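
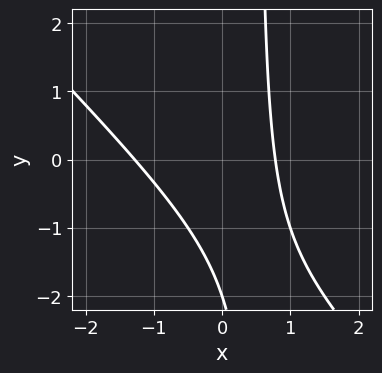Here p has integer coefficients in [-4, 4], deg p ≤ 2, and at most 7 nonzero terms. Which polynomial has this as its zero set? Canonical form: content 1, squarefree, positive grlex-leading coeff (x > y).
Degree: no degree-1 curve has this shape, so deg p = 2.
From the visible intercepts: one y-axis crossing is at y = -2.
Putting this together gives p.

2*x^2 + 2*x*y + x - y - 2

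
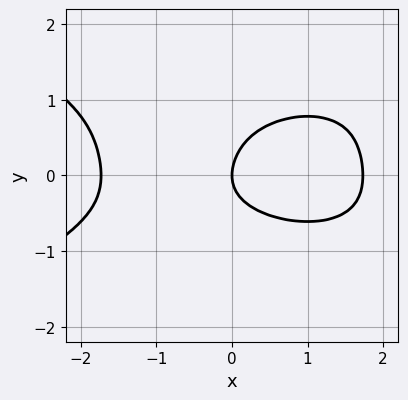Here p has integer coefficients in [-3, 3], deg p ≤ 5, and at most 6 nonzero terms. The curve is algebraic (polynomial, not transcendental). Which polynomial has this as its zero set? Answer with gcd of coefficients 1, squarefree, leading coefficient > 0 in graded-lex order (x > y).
3*y^4 + x^3 - 2*y^3 + 3*y^2 - 3*x

1. The degree is 4 — the shape is more complex than any degree-3 curve.
2. From the visible intercepts: it crosses the x-axis at the gridline x = 0; it crosses the y-axis at the gridline y = 0.
3. Assembling these constraints gives the stated polynomial.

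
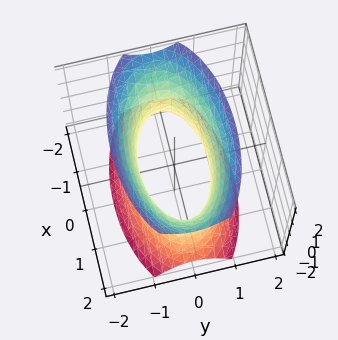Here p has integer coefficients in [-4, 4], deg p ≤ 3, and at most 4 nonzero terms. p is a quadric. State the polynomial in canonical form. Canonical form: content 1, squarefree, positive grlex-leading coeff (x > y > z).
1. Degree: an hourglass — one-sheet hyperboloid; a quadric, so deg p = 2.
2. Symmetries: mirror symmetry z ↦ −z ⇒ only even powers of z; mirror symmetry x ↦ −x ⇒ only even powers of x; it's symmetric under y → −y, forcing even powers of y.
3. Observable constraints: it misses every integer gridline on the z-axis.
4. Assembling these constraints gives the stated polynomial.

x^2 + 3*y^2 - z^2 - 2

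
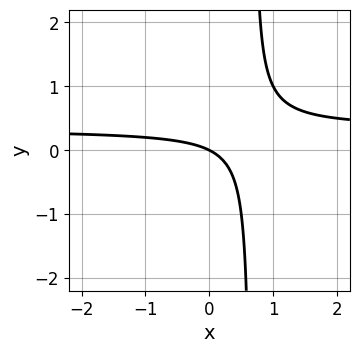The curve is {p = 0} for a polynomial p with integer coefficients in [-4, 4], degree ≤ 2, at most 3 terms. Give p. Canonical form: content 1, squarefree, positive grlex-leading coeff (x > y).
1. Degree: the shape is more complex than any degree-1 curve, so deg p = 2.
2. Checking where it meets the axes: it meets the y-axis at y = 0 (among the integer gridlines); one x-axis crossing is at x = 0.
3. Together with the visible shape, these determine p as stated.

3*x*y - x - 2*y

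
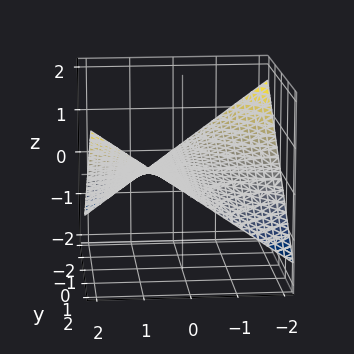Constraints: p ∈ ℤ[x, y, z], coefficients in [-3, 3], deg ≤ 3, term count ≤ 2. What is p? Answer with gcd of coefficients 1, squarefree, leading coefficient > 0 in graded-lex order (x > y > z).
First, the degree is 2 — a hyperbolic paraboloid; a quadric.
Next, from the axis intercepts and sections: every point of the x-axis in the box is on the surface; it crosses the z-axis at the gridline z = 0; the visible y-axis segment lies entirely on the surface.
Finally, these observations pin down the coefficients.

x*y - 3*z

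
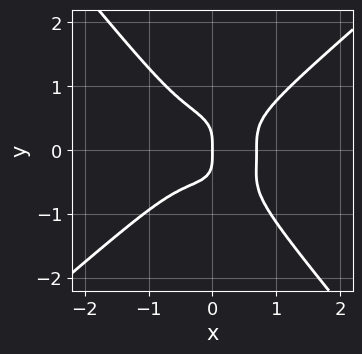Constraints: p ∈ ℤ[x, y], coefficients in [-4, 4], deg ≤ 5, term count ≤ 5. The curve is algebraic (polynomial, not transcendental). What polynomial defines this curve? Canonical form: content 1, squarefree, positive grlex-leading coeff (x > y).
First, the degree is 4 — a generic line meets the curve in up to 4 points.
Next, from the axis intercepts and sections: it meets the y-axis at y = 0 (among the integer gridlines); it meets the x-axis at x = 0 (among the integer gridlines).
Finally, fitting integer coefficients to these (and the overall shape) gives p.

3*x^4 - 2*x*y^3 - 3*y^4 - x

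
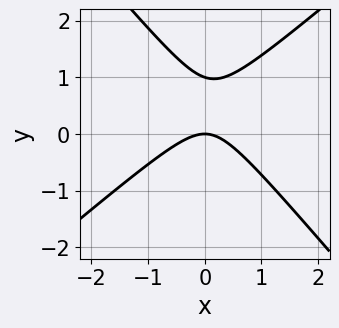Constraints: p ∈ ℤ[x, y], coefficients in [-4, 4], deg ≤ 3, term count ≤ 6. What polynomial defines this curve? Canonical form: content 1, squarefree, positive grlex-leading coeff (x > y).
First, degree: no degree-1 curve has this shape, so deg p = 2.
Next, reading off the gridlines: it crosses the x-axis at the gridline x = 0; among the integer gridlines, it crosses the y-axis at y ∈ {0, 1}.
Finally, putting this together gives p.

3*x^2 - x*y - 3*y^2 + 3*y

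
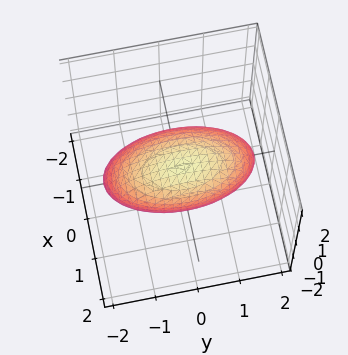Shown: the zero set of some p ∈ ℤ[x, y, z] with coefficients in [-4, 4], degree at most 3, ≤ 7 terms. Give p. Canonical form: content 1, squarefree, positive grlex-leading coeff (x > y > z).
3*x^2 - 2*x*z + y^2 + 2*z^2 - 3

First, deg p = 2. A generic line meets the surface in up to 2 points.
Then, observable constraints: the x-axis gridline crossings are at x ∈ {-1, 1}.
Finally, fitting integer coefficients to these (and the overall shape) gives p.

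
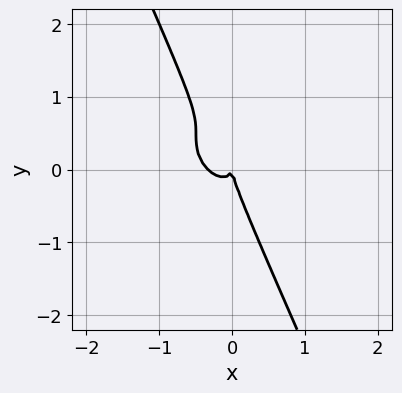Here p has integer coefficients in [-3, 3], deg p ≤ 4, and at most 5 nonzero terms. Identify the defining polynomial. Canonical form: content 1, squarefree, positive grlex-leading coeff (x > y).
(a) The degree is 3 — no degree-2 curve has this shape.
(b) Checking where it meets the axes: it crosses the y-axis at the gridline y = 0; it crosses the x-axis at the gridline x = 0.
(c) Solving for integer coefficients yields p as stated.

3*x^3 + 3*x^2*y + 3*x*y^2 + y^3 + x^2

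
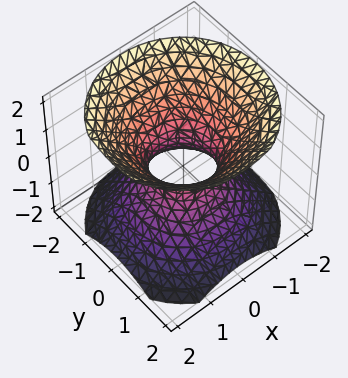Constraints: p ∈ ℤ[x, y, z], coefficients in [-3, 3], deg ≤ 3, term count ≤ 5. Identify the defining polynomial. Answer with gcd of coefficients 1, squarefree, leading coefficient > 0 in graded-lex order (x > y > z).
1. deg p = 2.
2. By symmetry, the z-axis is an axis of rotation, so x and y enter only as x² + y².
3. From the visible intercepts: a circular section at z = -1 has radius between 1 and 2; no z-intercept at any integer in the box.
4. Matching integer coefficients to the picture gives p.

3*x^2 + 3*y^2 - 3*z^2 - 2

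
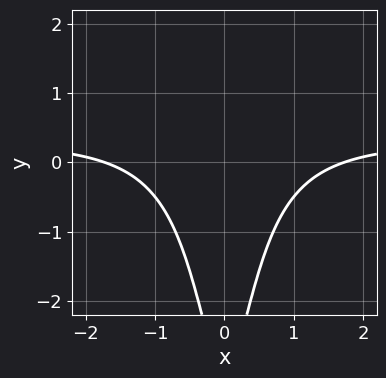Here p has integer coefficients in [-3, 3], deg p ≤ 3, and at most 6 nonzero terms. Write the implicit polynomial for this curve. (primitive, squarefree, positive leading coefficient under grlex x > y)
3*x^2*y - x^2 + y + 3

Degree: no degree-2 curve has this shape, so deg p = 3.
Symmetries: the x ↦ −x reflection is a symmetry, so x appears only in even powers.
From the axis intercepts and sections: it misses every integer gridline on the y-axis.
These observations pin down the coefficients.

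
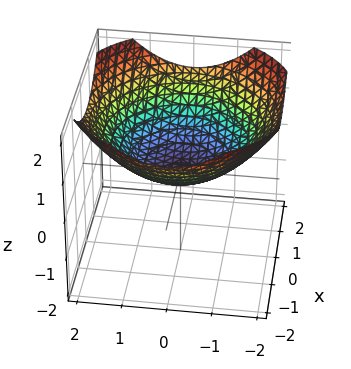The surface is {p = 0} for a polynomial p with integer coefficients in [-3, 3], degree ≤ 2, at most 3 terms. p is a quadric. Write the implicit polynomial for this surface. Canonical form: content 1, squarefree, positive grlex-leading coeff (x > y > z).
x^2 + y^2 - 3*z

1. Degree: a single bowl opening along one axis; a quadric, so deg p = 2.
2. By symmetry, the surface is invariant under rotation about z: p = q(x² + y², z).
3. From the axis intercepts and sections: one z-axis crossing is at z = 0; a circular section at z = 1 has radius between 1 and 2; it meets the x-axis at x = 0 (among the integer gridlines); it meets the y-axis at y = 0 (among the integer gridlines).
4. Solving for integer coefficients yields p as stated.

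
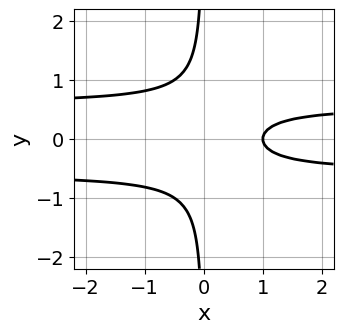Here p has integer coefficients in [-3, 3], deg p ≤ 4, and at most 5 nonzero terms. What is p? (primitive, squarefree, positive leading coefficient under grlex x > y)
3*x*y^2 - x + 1

deg p = 3.
Symmetries: the y ↦ −y reflection is a symmetry, so y appears only in even powers.
From the visible intercepts: it misses every integer gridline on the y-axis; it meets the x-axis at x = 1 (among the integer gridlines).
Assembling these constraints gives the stated polynomial.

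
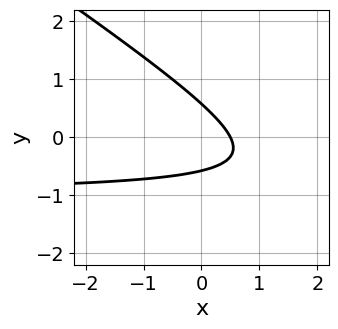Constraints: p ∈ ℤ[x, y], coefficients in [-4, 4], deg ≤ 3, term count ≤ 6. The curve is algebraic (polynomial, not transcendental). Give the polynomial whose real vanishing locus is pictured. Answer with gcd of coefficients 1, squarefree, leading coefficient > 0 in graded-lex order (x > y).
2*x*y + 3*y^2 + 2*x - 1

(a) The degree is 2 — a generic line meets the curve in up to 2 points.
(b) Solving for integer coefficients yields p as stated.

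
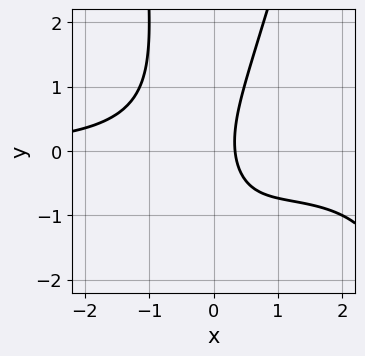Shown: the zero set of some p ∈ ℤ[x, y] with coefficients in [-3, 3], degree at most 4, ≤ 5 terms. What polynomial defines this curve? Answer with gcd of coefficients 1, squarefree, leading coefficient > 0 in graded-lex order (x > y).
x^3*y - 3*x^2*y + y^2 - 3*x + 1

1. deg p = 4. The shape is more complex than any degree-3 curve.
2. Observable constraints: it misses every integer gridline on the y-axis.
3. Fitting integer coefficients to these (and the overall shape) gives p.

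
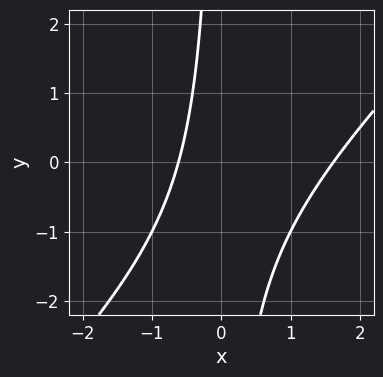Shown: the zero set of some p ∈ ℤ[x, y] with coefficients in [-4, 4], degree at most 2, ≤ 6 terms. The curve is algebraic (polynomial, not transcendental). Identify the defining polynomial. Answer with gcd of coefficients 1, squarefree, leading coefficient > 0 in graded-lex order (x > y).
x^2 - x*y - x - 1

(a) The degree is 2 — no degree-1 curve has this shape.
(b) Observable constraints: it misses every integer gridline on the y-axis.
(c) Together with the visible shape, these determine p as stated.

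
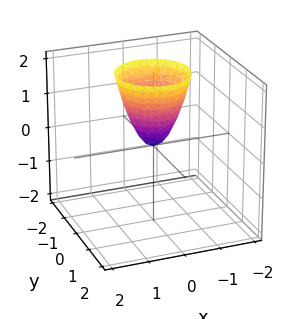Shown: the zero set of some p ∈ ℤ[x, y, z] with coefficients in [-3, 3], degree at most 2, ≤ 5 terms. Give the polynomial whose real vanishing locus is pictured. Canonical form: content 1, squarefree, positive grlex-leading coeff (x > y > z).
(a) Degree: a single bowl opening along one axis; a quadric, so deg p = 2.
(b) Symmetries: the z-axis is an axis of rotation, so x and y enter only as x² + y².
(c) Observable constraints: it meets the z-axis at z = 0 (among the integer gridlines); it meets the x-axis at x = 0 (among the integer gridlines); a circular section at z = 1 has radius between 0 and 1.
(d) These observations pin down the coefficients.

2*x^2 + 2*y^2 - z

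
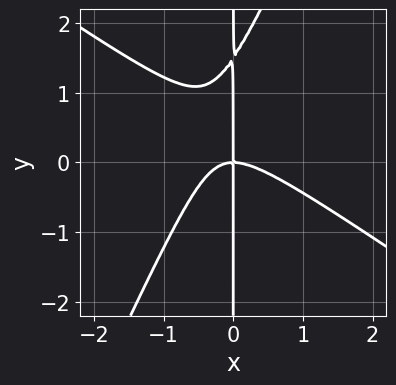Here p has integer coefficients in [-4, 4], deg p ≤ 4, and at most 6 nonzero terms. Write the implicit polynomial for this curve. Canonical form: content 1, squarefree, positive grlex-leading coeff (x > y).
3*x^3 + 3*x^2*y - 2*x*y^2 + 3*x*y

1. The degree is 3 — a generic line meets the curve in up to 3 points.
2. From the visible intercepts: every point of the y-axis in the box is on the curve; one x-axis crossing is at x = 0.
3. Putting this together gives p.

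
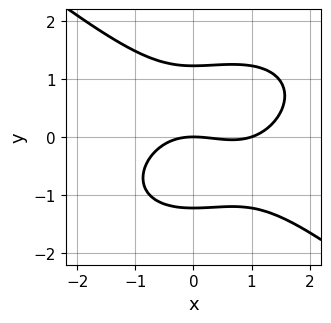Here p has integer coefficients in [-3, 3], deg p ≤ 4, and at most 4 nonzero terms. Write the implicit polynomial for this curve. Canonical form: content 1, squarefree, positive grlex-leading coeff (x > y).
1. The degree is 3 — a generic line meets the curve in up to 3 points.
2. Against the integer gridlines: it meets the y-axis at y = 0 (among the integer gridlines); among the integer gridlines, it crosses the x-axis at x ∈ {0, 1}.
3. Together with the visible shape, these determine p as stated.

x^3 + 2*y^3 - x^2 - 3*y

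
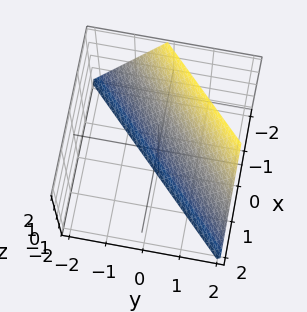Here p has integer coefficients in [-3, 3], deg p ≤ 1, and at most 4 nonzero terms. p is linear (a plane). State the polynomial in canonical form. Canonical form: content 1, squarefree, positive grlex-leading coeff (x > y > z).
2*x - 2*y + z + 2

(a) deg p = 1.
(b) Against the integer gridlines: it meets the y-axis at y = 1 (among the integer gridlines); it meets the z-axis at z = -2 (among the integer gridlines).
(c) Matching integer coefficients to the picture gives p.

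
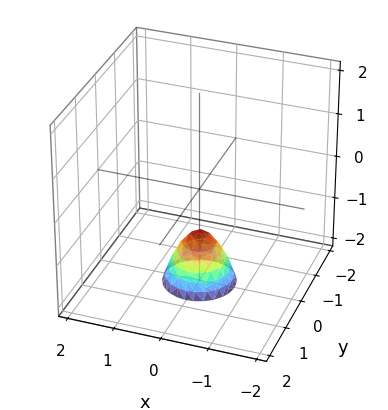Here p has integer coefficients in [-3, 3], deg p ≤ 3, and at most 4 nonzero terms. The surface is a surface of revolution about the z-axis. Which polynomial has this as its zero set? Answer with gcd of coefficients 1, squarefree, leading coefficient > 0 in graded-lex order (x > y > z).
2*x^2 + 2*y^2 + z + 1

First, degree: the shape is more complex than any degree-1 surface, so deg p = 2.
Next, symmetries: every cross-section ⟂ z is a circle, so x, y appear only via x² + y².
Then, against the integer gridlines: it crosses the z-axis at the gridline z = -1; a circular section at z = -2 has radius between 0 and 1; it misses every integer gridline on the x-axis; it misses every integer gridline on the y-axis.
Finally, the integer polynomial consistent with all of this is the stated p.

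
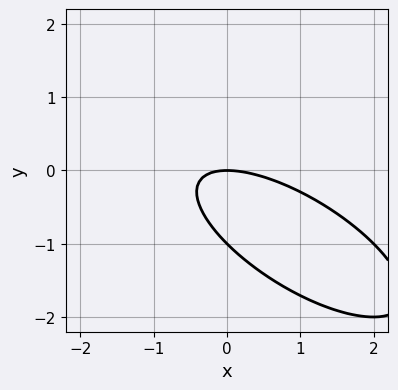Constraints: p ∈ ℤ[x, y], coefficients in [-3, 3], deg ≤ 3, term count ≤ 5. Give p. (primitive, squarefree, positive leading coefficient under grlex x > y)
(a) deg p = 2. The shape is more complex than any degree-1 curve.
(b) From the visible intercepts: one x-axis crossing is at x = 0; among the integer gridlines, it crosses the y-axis at y ∈ {-1, 0}.
(c) Matching integer coefficients to the picture gives p.

x^2 + 2*x*y + 2*y^2 + 2*y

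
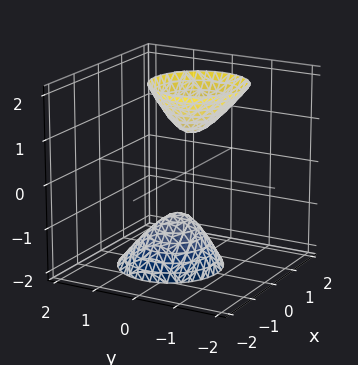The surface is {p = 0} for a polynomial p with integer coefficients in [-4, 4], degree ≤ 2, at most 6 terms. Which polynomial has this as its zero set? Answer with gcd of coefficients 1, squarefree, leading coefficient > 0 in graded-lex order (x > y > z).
3*x^2 + 3*y^2 + y*z - z^2 + 1

(a) The picture has 2 separate pieces.
(b) Degree: no degree-1 surface has this shape, so deg p = 2.
(c) Reading off the gridlines: the z-axis gridline crossings are at z ∈ {-1, 1}; no x-intercept at any integer in the box.
(d) Matching integer coefficients to the picture gives p.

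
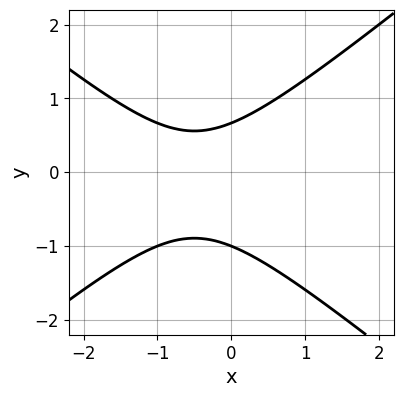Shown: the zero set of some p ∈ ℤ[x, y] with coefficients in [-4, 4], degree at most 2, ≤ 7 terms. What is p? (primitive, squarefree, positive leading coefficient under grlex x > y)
1. The degree is 2 — no degree-1 curve has this shape.
2. Against the integer gridlines: no x-intercept at any integer in the box; it meets the y-axis at y = -1 (among the integer gridlines).
3. Matching integer coefficients to the picture gives p.

2*x^2 - 3*y^2 + 2*x - y + 2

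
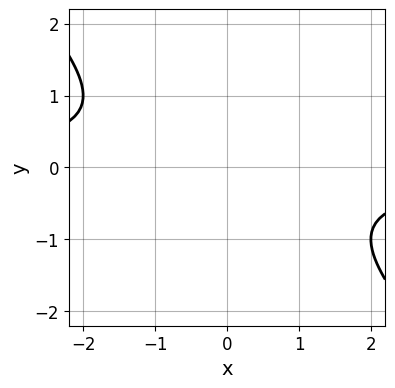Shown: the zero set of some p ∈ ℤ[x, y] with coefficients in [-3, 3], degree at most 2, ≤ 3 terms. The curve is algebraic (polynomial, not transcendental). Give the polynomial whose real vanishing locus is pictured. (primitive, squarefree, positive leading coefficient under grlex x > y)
x*y + y^2 + 1

1. The degree is 2 — the shape is more complex than any degree-1 curve.
2. Observable constraints: no y-intercept at any integer in the box; it misses every integer gridline on the x-axis.
3. Putting this together gives p.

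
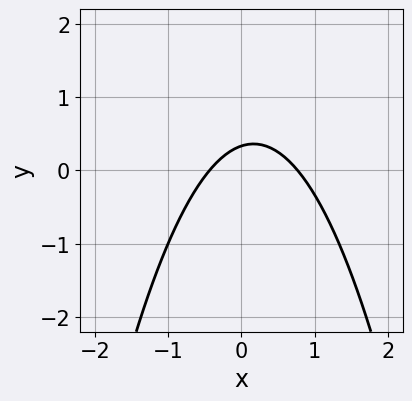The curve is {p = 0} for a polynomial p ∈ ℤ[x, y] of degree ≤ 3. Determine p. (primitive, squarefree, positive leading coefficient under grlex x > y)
1. deg p = 2. A generic line meets the curve in up to 2 points.
2. Putting this together gives p.

3*x^2 - x + 3*y - 1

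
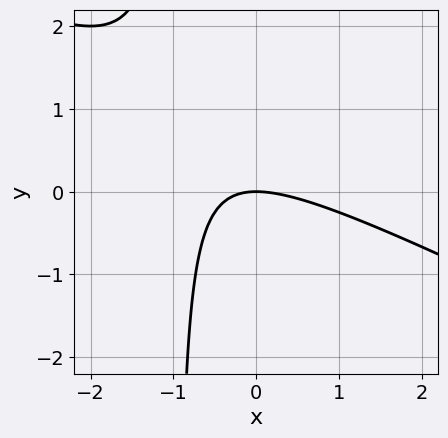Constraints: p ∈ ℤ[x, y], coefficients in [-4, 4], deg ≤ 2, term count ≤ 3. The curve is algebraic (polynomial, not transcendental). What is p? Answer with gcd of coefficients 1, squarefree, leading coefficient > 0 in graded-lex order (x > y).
(a) Degree: no degree-1 curve has this shape, so deg p = 2.
(b) Against the integer gridlines: it crosses the x-axis at the gridline x = 0; it meets the y-axis at y = 0 (among the integer gridlines).
(c) Putting this together gives p.

x^2 + 2*x*y + 2*y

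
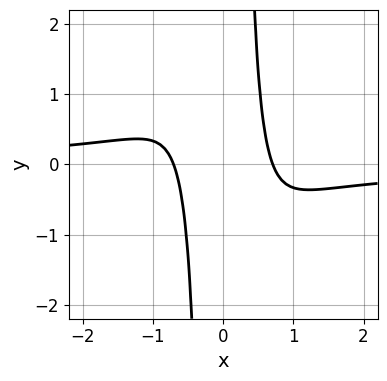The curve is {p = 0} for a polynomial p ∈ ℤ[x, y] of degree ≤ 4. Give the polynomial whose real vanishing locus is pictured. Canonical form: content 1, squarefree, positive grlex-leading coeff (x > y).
First, the degree is 4 — a generic line meets the curve in up to 4 points.
Next, reading off the gridlines: the curve avoids every integer y-axis point in the box.
Finally, these observations pin down the coefficients.

3*x^3*y + 2*x^2 - 1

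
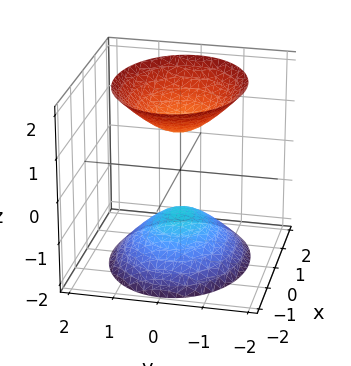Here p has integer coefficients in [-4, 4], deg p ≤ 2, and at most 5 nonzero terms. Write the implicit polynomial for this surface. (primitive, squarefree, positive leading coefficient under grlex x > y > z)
2*x^2 + 3*y^2 - 2*z^2 + 2

(a) There are 2 components. Treating them together as one polynomial.
(b) Degree: two sheets facing apart; a quadric, so deg p = 2.
(c) Symmetries: it's symmetric under x → −x, forcing even powers of x; mirror symmetry z ↦ −z ⇒ only even powers of z; it's symmetric under y → −y, forcing even powers of y.
(d) Reading off the gridlines: no x-intercept at any integer in the box; it misses every integer gridline on the y-axis; the z-axis gridline crossings are at z ∈ {-1, 1}.
(e) Solving for integer coefficients yields p as stated.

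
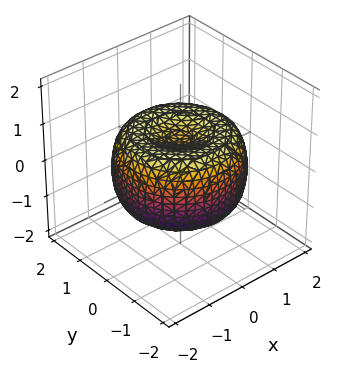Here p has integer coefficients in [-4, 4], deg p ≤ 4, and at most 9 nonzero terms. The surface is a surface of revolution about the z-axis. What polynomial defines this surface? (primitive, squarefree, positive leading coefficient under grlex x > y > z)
x^4 + 2*x^2*y^2 + y^4 - 2*x^2 - 2*y^2 + 2*z^2 - 1

(a) deg p = 4. No degree-3 surface has this shape.
(b) Symmetries: the z-axis is an axis of rotation, so x and y enter only as x² + y².
(c) Against the integer gridlines: a circular section at z = -1 has radius exactly 1.
(d) Fitting integer coefficients to these (and the overall shape) gives p.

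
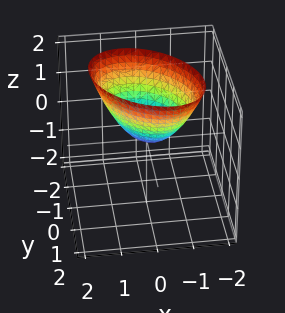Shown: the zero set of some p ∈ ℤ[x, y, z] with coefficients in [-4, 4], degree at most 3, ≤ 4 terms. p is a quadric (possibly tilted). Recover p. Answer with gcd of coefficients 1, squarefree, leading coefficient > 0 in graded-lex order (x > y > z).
Degree: a generic line meets the surface in up to 2 points, so deg p = 2.
Against the integer gridlines: one x-axis crossing is at x = 0; one z-axis crossing is at z = 0.
Fitting integer coefficients to these (and the overall shape) gives p.

3*x^2 + 2*x*y + 3*y^2 - 3*z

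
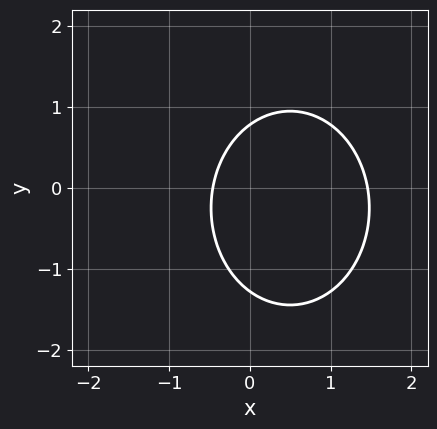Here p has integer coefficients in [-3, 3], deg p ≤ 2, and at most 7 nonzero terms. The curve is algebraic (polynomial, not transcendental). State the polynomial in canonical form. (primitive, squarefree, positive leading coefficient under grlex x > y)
The degree is 2 — the shape is more complex than any degree-1 curve.
The integer polynomial consistent with all of this is the stated p.

3*x^2 + 2*y^2 - 3*x + y - 2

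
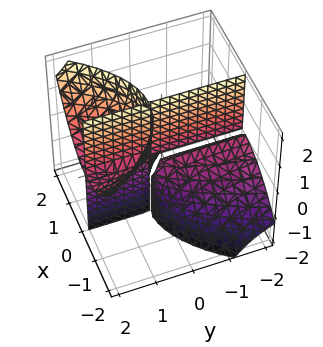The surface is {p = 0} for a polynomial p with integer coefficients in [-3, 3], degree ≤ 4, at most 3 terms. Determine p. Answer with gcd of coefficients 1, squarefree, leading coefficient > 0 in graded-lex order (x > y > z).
(a) The picture has 3 separate pieces.
(b) Degree: no degree-2 surface has this shape, so deg p = 3.
(c) From the axis intercepts and sections: every point of the z-axis in the box is on the surface; the visible y-axis segment lies entirely on the surface; one x-axis crossing is at x = 0.
(d) Fitting integer coefficients to these (and the overall shape) gives p.

2*x^3 - 3*x*y*z + x*z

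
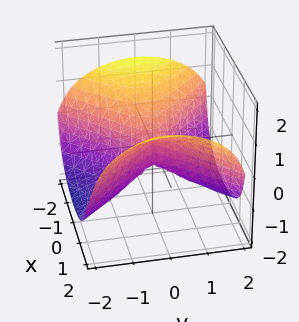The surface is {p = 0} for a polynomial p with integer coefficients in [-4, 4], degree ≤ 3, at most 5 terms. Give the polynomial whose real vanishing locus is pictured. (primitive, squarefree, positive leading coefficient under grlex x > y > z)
y^2*z + 3*z^3 - 3*x^2 + 3*y^2 + 2*z^2

First, the degree is 3 — the shape is more complex than any degree-2 surface.
Next, checking where it meets the axes: it meets the z-axis at z = 0 (among the integer gridlines); one x-axis crossing is at x = 0; one y-axis crossing is at y = 0.
Finally, matching integer coefficients to the picture gives p.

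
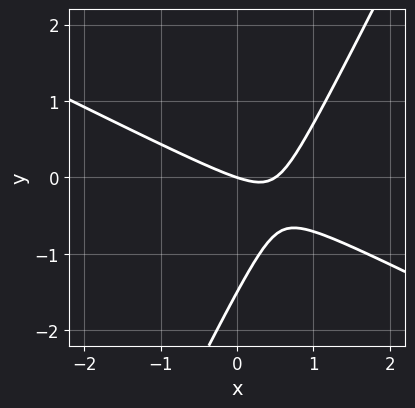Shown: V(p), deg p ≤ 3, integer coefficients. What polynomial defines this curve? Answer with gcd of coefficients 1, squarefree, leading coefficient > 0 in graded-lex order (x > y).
1. The degree is 2 — a generic line meets the curve in up to 2 points.
2. Against the integer gridlines: it crosses the x-axis at the gridline x = 0; one y-axis crossing is at y = 0.
3. Solving for integer coefficients yields p as stated.

2*x^2 + 3*x*y - 2*y^2 - x - 3*y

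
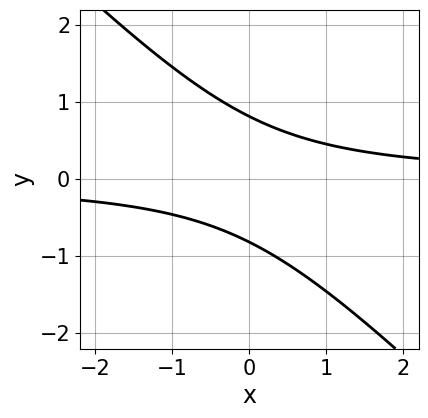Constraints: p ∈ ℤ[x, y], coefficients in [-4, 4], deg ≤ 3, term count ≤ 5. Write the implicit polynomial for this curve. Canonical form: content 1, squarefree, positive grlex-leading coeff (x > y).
3*x*y + 3*y^2 - 2

1. The degree is 2 — a generic line meets the curve in up to 2 points.
2. Observable constraints: no x-intercept at any integer in the box.
3. Putting this together gives p.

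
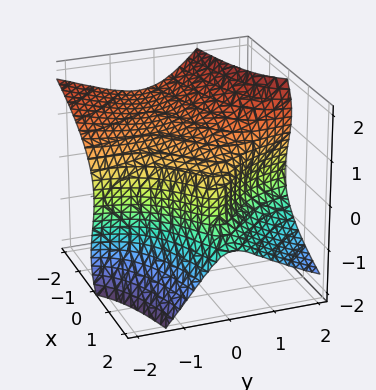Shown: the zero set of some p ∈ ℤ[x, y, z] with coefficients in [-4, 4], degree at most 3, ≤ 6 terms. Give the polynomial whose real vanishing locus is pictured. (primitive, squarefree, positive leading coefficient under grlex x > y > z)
(a) The degree is 3 — the shape is more complex than any degree-2 surface.
(b) From the visible intercepts: one z-axis crossing is at z = 1; it misses every integer gridline on the y-axis.
(c) The integer polynomial consistent with all of this is the stated p.

3*x*y^2 - 3*y*z^2 + 3*z^3 + 2*x - 3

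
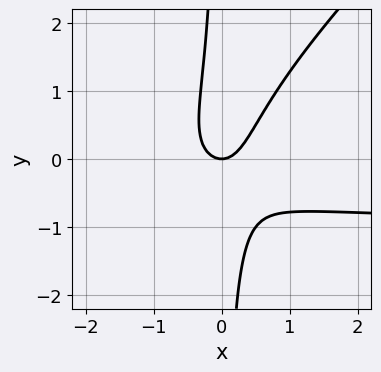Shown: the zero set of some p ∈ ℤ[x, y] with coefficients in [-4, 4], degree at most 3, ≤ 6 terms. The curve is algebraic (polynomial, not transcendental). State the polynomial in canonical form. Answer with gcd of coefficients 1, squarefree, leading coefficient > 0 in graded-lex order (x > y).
First, degree: a generic line meets the curve in up to 3 points, so deg p = 3.
Then, reading off the gridlines: it crosses the x-axis at the gridline x = 0; one y-axis crossing is at y = 0.
Finally, putting this together gives p.

2*x^2*y - 2*x*y^2 + 2*x^2 - y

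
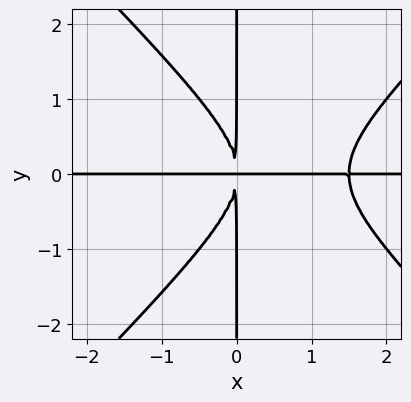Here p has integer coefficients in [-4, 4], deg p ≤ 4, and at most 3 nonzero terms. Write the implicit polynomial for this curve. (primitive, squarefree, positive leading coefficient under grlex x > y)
(a) The degree is 4 — the shape is more complex than any degree-3 curve.
(b) Reading off the gridlines: the visible y-axis segment lies entirely on the curve; the visible x-axis segment lies entirely on the curve.
(c) Fitting integer coefficients to these (and the overall shape) gives p.

2*x^3*y - 2*x*y^3 - 3*x^2*y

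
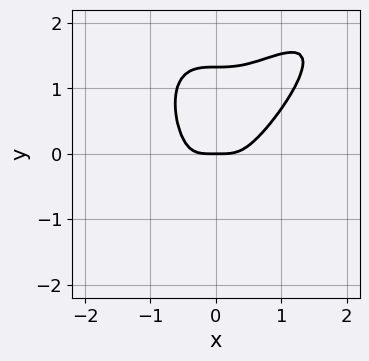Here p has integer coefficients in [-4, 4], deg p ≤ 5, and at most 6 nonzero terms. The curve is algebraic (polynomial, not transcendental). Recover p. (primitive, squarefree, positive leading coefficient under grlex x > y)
3*x^4 - 3*x^3*y + y^4 - y^2 - y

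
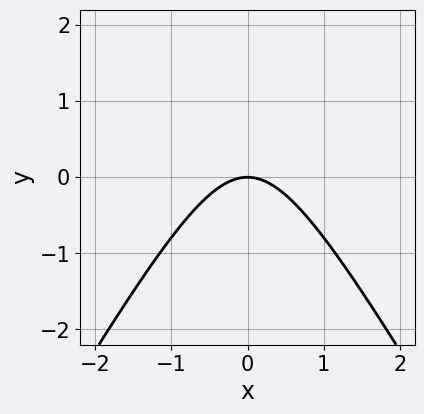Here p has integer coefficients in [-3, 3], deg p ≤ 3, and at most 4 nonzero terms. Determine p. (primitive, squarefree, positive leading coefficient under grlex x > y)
3*x^2 - y^2 + 3*y

(a) Degree: the shape is more complex than any degree-1 curve, so deg p = 2.
(b) Symmetries: the x ↦ −x reflection is a symmetry, so x appears only in even powers.
(c) From the axis intercepts and sections: it meets the y-axis at y = 0 (among the integer gridlines); one x-axis crossing is at x = 0.
(d) Assembling these constraints gives the stated polynomial.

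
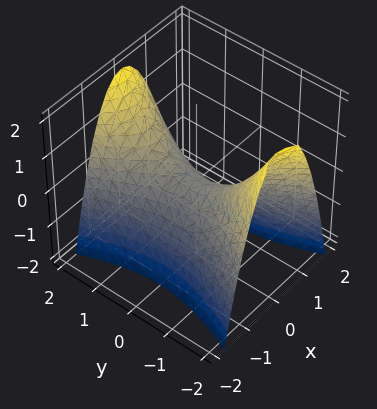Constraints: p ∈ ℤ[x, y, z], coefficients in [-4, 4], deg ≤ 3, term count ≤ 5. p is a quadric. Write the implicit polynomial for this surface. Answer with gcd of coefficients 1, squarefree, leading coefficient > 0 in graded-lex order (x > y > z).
First, deg p = 2. A hyperbolic paraboloid; a quadric.
Then, symmetries: mirror symmetry x ↦ −x ⇒ only even powers of x; mirror symmetry y ↦ −y ⇒ only even powers of y.
Next, against the integer gridlines: one y-axis crossing is at y = 0; one x-axis crossing is at x = 0; it crosses the z-axis at the gridline z = 0.
Finally, together with the visible shape, these determine p as stated.

3*x^2 - y^2 + 2*z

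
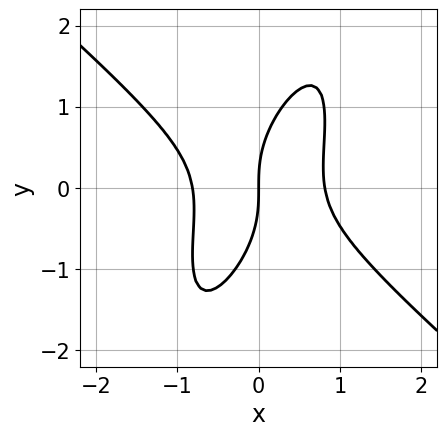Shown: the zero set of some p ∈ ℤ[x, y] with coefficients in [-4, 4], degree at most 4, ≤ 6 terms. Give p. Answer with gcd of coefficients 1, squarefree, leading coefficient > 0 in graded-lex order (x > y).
3*x^3 + x^2*y - 2*x*y^2 + y^3 - 2*x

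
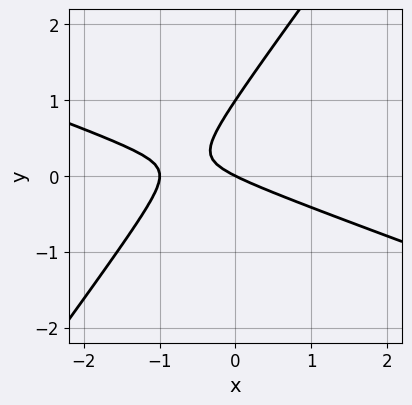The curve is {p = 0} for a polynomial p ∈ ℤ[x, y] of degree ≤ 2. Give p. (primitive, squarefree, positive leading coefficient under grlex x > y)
x^2 + 2*x*y - 2*y^2 + x + 2*y

The degree is 2 — no degree-1 curve has this shape.
Checking where it meets the axes: among the integer gridlines, it crosses the y-axis at y ∈ {0, 1}; the x-axis gridline crossings are at x ∈ {-1, 0}.
Matching integer coefficients to the picture gives p.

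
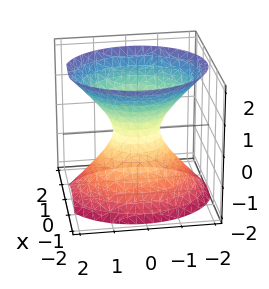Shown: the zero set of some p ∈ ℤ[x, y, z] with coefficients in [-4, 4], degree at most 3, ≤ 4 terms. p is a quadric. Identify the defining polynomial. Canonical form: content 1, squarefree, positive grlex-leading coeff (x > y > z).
3*x^2 + 2*y^2 - 2*z^2 - 1

First, degree: an hourglass — one-sheet hyperboloid; a quadric, so deg p = 2.
Then, symmetries: mirror symmetry z ↦ −z ⇒ only even powers of z; the x ↦ −x reflection is a symmetry, so x appears only in even powers; mirror symmetry y ↦ −y ⇒ only even powers of y.
Then, from the visible intercepts: no z-intercept at any integer in the box.
Finally, these observations pin down the coefficients.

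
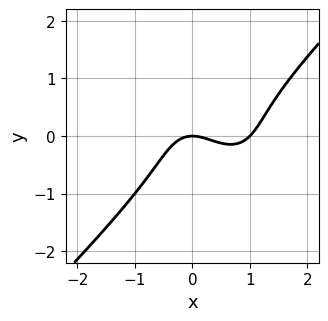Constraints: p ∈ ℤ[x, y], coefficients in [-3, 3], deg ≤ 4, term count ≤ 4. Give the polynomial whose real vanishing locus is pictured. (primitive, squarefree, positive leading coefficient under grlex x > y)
x^3 - y^3 - x^2 - y

(a) Degree: no degree-2 curve has this shape, so deg p = 3.
(b) Checking where it meets the axes: among the integer gridlines, it crosses the x-axis at x ∈ {0, 1}; it meets the y-axis at y = 0 (among the integer gridlines).
(c) The integer polynomial consistent with all of this is the stated p.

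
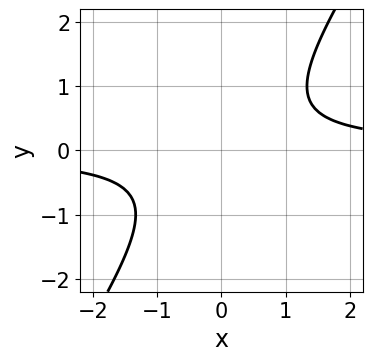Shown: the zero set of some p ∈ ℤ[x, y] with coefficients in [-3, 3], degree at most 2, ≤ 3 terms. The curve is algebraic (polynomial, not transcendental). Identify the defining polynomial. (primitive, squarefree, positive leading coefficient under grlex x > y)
3*x*y - 2*y^2 - 2

First, degree: a generic line meets the curve in up to 2 points, so deg p = 2.
Next, from the axis intercepts and sections: no x-intercept at any integer in the box; the curve avoids every integer y-axis point in the box.
Finally, solving for integer coefficients yields p as stated.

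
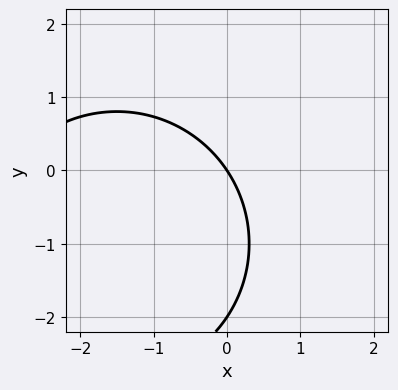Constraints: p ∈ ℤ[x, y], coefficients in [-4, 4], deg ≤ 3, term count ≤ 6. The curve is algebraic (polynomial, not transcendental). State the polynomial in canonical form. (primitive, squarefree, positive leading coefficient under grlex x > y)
x^2 + y^2 + 3*x + 2*y

(a) The degree is 2 — no degree-1 curve has this shape.
(b) From the axis intercepts and sections: it crosses the x-axis at the gridline x = 0; the y-axis gridline crossings are at y ∈ {-2, 0}.
(c) Matching integer coefficients to the picture gives p.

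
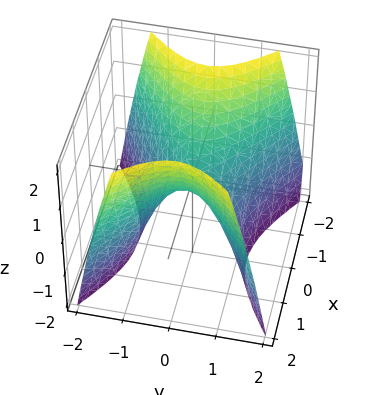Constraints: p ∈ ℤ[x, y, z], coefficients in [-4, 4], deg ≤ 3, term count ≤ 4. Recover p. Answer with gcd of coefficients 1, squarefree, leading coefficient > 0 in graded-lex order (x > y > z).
1. The degree is 2 — a saddle surface; a quadric.
2. Symmetries: mirror symmetry x ↦ −x ⇒ only even powers of x; mirror symmetry y ↦ −y ⇒ only even powers of y.
3. Checking where it meets the axes: it crosses the y-axis at the gridline y = 0; one x-axis crossing is at x = 0.
4. The integer polynomial consistent with all of this is the stated p.

2*x^2 - 3*y^2 - 2*z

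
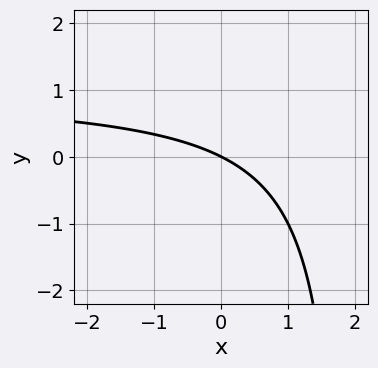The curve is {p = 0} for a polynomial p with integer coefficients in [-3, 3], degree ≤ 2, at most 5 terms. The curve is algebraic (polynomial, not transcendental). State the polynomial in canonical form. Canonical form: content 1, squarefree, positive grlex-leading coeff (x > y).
x*y - x - 2*y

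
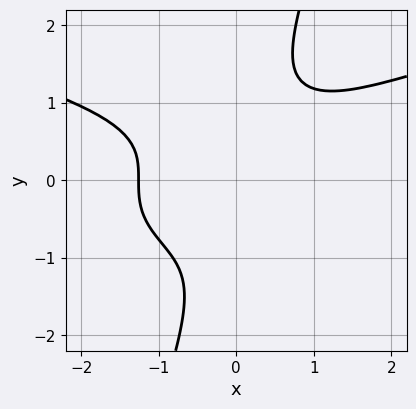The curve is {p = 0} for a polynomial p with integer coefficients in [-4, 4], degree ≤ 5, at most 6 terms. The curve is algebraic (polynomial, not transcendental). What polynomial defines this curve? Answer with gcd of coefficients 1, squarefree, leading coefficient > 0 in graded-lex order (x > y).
3*x*y^3 - y^4 - x^3 - 2

First, deg p = 4. No degree-3 curve has this shape.
Then, checking where it meets the axes: the curve avoids every integer y-axis point in the box.
Finally, putting this together gives p.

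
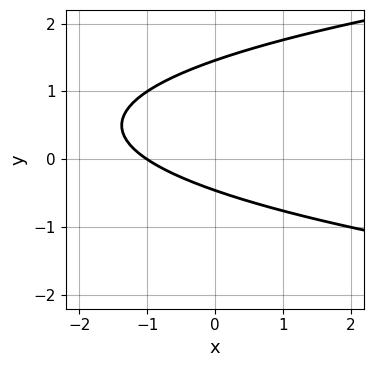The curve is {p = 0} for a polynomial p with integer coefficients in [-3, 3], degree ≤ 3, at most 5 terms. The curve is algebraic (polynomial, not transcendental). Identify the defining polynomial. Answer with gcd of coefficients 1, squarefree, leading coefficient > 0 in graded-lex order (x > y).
3*y^2 - 2*x - 3*y - 2

1. Degree: the shape is more complex than any degree-1 curve, so deg p = 2.
2. Observable constraints: it meets the x-axis at x = -1 (among the integer gridlines).
3. Together with the visible shape, these determine p as stated.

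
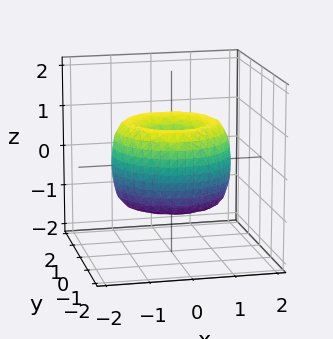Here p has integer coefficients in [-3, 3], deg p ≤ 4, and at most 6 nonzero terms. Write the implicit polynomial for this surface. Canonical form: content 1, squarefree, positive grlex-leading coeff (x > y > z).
deg p = 4.
Symmetries: rotational symmetry about the z-axis ⇒ p depends on x, y only through x² + y².
Reading off the gridlines: it crosses the z-axis at the gridline z = 0; it meets the y-axis at y = 0 (among the integer gridlines); a circular section at z = 1 has radius exactly 1; it meets the x-axis at x = 0 (among the integer gridlines).
Together with the visible shape, these determine p as stated.

x^4 + 2*x^2*y^2 + y^4 - 2*x^2 - 2*y^2 + z^2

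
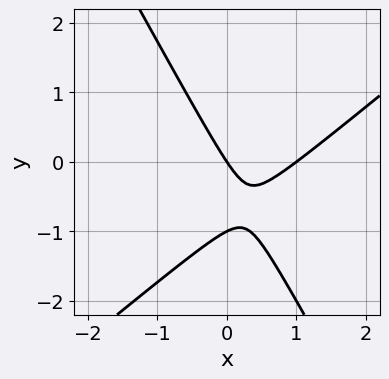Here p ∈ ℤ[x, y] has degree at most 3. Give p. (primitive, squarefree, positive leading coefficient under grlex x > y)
3*x^2 - 2*x*y - 2*y^2 - 3*x - 2*y

1. Degree: no degree-1 curve has this shape, so deg p = 2.
2. Checking where it meets the axes: among the integer gridlines, it crosses the y-axis at y ∈ {-1, 0}; among the integer gridlines, it crosses the x-axis at x ∈ {0, 1}.
3. Putting this together gives p.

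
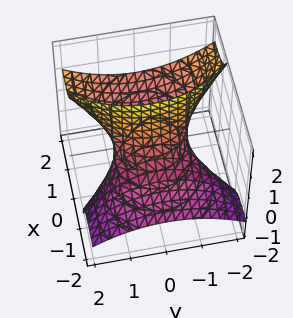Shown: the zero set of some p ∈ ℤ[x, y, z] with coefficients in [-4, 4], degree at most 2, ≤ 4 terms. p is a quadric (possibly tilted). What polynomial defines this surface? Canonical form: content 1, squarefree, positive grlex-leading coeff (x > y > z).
1. The degree is 2 — the shape is more complex than any degree-1 surface.
2. From the visible intercepts: it misses every integer gridline on the z-axis; the y-axis gridline crossings are at y ∈ {-1, 1}; among the integer gridlines, it crosses the x-axis at x ∈ {-1, 1}.
3. These observations pin down the coefficients.

x^2 - 3*x*z + y^2 - 1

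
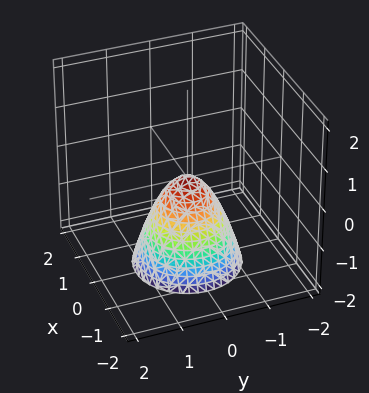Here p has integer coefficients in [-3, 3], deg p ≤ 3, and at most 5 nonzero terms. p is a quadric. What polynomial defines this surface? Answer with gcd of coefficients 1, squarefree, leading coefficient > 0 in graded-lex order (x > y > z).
3*x^2 + 3*y^2 + 2*z

deg p = 2. A paraboloid; a quadric.
By symmetry, every cross-section ⟂ z is a circle, so x, y appear only via x² + y².
Against the integer gridlines: a circular section at z = -1 has radius between 0 and 1; it meets the y-axis at y = 0 (among the integer gridlines); it meets the x-axis at x = 0 (among the integer gridlines); it meets the z-axis at z = 0 (among the integer gridlines).
Matching integer coefficients to the picture gives p.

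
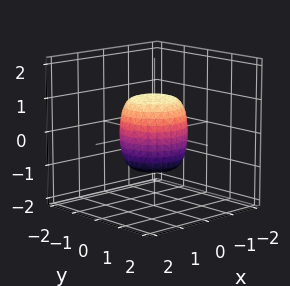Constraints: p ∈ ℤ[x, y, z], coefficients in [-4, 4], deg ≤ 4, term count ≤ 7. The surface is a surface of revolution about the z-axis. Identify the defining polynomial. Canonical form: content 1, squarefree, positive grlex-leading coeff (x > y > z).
2*x^4 + 4*x^2*y^2 + 2*y^4 - x^2 - y^2 + z^2 - 1

Degree: no degree-3 surface has this shape, so deg p = 4.
Symmetries: the surface is invariant under rotation about z: p = q(x² + y², z).
Observable constraints: a circular section at z = -1 has radius between 0 and 1; the z-axis gridline crossings are at z ∈ {-1, 1}; the x-axis gridline crossings are at x ∈ {-1, 1}; the y-axis gridline crossings are at y ∈ {-1, 1}.
Fitting integer coefficients to these (and the overall shape) gives p.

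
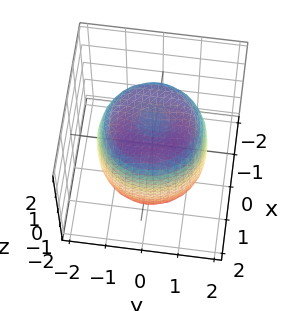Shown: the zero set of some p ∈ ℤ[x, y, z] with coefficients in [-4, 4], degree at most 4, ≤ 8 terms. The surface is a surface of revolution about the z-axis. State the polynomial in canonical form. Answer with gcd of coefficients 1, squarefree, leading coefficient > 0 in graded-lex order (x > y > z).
First, deg p = 4. The shape is more complex than any degree-3 surface.
Next, symmetries: rotational symmetry about the z-axis ⇒ p depends on x, y only through x² + y².
Then, checking where it meets the axes: a circular section at z = 0 has radius between 1 and 2.
Finally, fitting integer coefficients to these (and the overall shape) gives p.

2*x^4 + 4*x^2*y^2 + 2*y^4 - 3*x^2 - 3*y^2 + 2*z^2 - 3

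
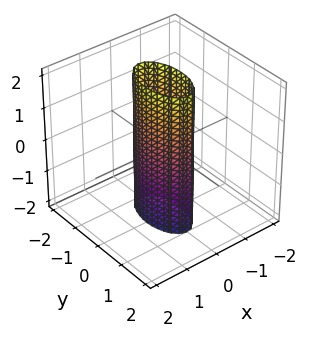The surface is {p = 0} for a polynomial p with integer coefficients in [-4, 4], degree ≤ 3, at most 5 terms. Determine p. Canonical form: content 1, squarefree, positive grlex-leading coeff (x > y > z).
(a) deg p = 2. Constant cross-section along one axis; a quadric.
(b) Symmetries: the x ↦ −x reflection is a symmetry, so x appears only in even powers; it's symmetric under y → −y, forcing even powers of y; mirror symmetry z ↦ −z ⇒ only even powers of z.
(c) Against the integer gridlines: the y-axis gridline crossings are at y ∈ {-1, 1}; it misses every integer gridline on the z-axis.
(d) Fitting integer coefficients to these (and the overall shape) gives p.

3*x^2 + y^2 - 1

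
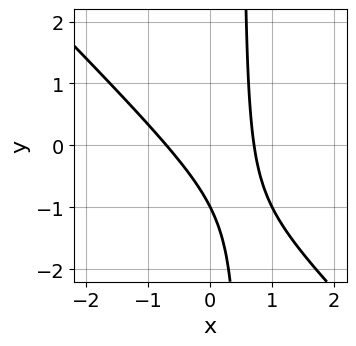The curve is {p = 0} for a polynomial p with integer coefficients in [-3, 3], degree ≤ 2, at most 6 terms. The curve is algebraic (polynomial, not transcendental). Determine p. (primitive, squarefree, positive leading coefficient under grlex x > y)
1. Degree: no degree-1 curve has this shape, so deg p = 2.
2. Checking where it meets the axes: it crosses the y-axis at the gridline y = -1.
3. These observations pin down the coefficients.

2*x^2 + 2*x*y - y - 1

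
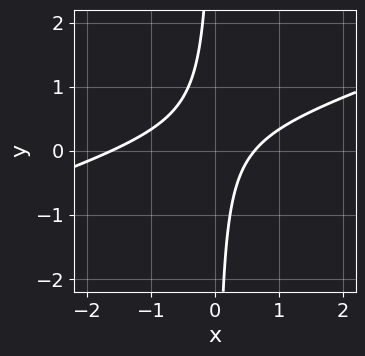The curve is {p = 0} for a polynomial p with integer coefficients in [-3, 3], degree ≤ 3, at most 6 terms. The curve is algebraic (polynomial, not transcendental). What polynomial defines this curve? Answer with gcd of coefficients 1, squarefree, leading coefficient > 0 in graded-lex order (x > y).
x^2 - 3*x*y + x - 1

First, degree: a generic line meets the curve in up to 2 points, so deg p = 2.
Next, from the axis intercepts and sections: no y-intercept at any integer in the box.
Finally, matching integer coefficients to the picture gives p.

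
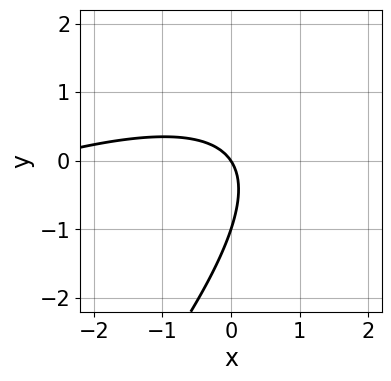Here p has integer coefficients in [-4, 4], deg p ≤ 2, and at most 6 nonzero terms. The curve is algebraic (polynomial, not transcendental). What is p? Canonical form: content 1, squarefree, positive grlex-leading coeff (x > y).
x^2 - 3*x*y + 2*y^2 + 3*x + 2*y

First, the degree is 2 — the shape is more complex than any degree-1 curve.
Then, checking where it meets the axes: it meets the x-axis at x = 0 (among the integer gridlines); the y-axis gridline crossings are at y ∈ {-1, 0}.
Finally, fitting integer coefficients to these (and the overall shape) gives p.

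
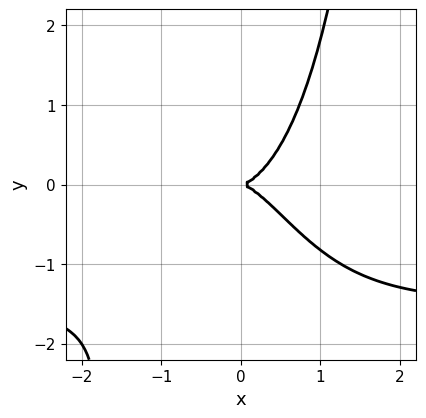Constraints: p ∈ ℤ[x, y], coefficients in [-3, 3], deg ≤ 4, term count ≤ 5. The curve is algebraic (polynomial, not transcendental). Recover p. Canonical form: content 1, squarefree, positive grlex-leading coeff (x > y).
2*x^3*y + 3*x^3 - 2*y^2

1. deg p = 4. A generic line meets the curve in up to 4 points.
2. From the axis intercepts and sections: it crosses the y-axis at the gridline y = 0; it crosses the x-axis at the gridline x = 0.
3. Assembling these constraints gives the stated polynomial.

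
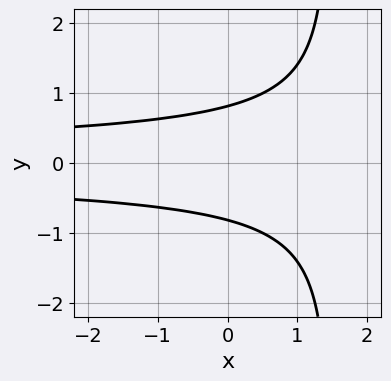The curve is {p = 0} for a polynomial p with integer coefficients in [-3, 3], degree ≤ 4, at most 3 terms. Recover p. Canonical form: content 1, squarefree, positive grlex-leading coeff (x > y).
2*x*y^2 - 3*y^2 + 2

The degree is 3 — no degree-2 curve has this shape.
Symmetries: it's symmetric under y → −y, forcing even powers of y.
From the axis intercepts and sections: no x-intercept at any integer in the box.
Assembling these constraints gives the stated polynomial.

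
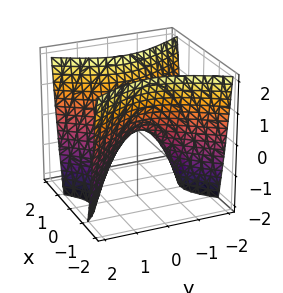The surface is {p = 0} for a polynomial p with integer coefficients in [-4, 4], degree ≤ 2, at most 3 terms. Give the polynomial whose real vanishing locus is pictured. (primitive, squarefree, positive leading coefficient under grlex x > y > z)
1. deg p = 2.
2. Symmetries: the y ↦ −y reflection is a symmetry, so y appears only in even powers; mirror symmetry x ↦ −x ⇒ only even powers of x.
3. Observable constraints: it crosses the z-axis at the gridline z = 0; it crosses the y-axis at the gridline y = 0.
4. Matching integer coefficients to the picture gives p.

2*x^2 - y^2 - z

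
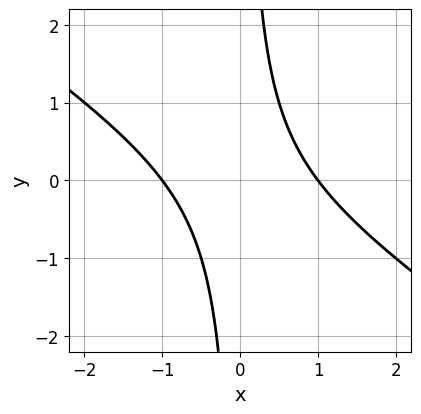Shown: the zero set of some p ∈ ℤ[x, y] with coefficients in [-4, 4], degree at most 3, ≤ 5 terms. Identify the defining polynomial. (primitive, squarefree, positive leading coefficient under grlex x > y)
2*x^2 + 3*x*y - 2

(a) The degree is 2 — a generic line meets the curve in up to 2 points.
(b) From the visible intercepts: among the integer gridlines, it crosses the x-axis at x ∈ {-1, 1}; the curve avoids every integer y-axis point in the box.
(c) Fitting integer coefficients to these (and the overall shape) gives p.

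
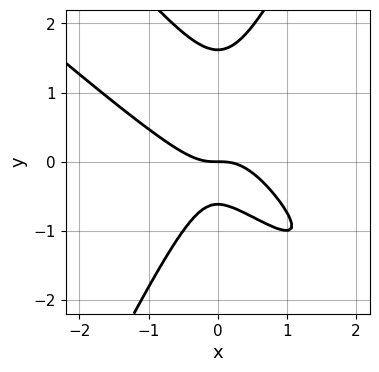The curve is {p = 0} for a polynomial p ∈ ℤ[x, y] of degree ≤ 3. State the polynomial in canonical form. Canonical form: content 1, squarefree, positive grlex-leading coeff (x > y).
2*x^3 + 3*x^2*y - y^3 + y^2 + y

First, the degree is 3 — the shape is more complex than any degree-2 curve.
Next, against the integer gridlines: one y-axis crossing is at y = 0; it crosses the x-axis at the gridline x = 0.
Finally, putting this together gives p.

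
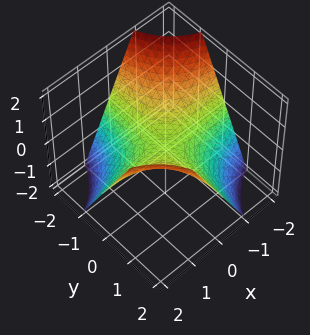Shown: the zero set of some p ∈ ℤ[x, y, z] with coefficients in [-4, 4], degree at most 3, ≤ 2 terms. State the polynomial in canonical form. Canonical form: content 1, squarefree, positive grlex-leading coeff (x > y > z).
1. The degree is 2 — a saddle surface; a quadric.
2. Against the integer gridlines: the visible y-axis segment lies entirely on the surface; the visible x-axis segment lies entirely on the surface; it crosses the z-axis at the gridline z = 0.
3. Fitting integer coefficients to these (and the overall shape) gives p.

x*y - z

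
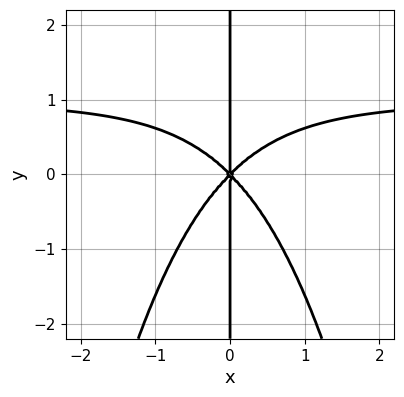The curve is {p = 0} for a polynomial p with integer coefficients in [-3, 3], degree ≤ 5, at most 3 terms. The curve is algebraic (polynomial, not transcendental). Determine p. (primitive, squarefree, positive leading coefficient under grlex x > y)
The degree is 4 — no degree-3 curve has this shape.
From the axis intercepts and sections: it meets the x-axis at x = 0 (among the integer gridlines); every point of the y-axis in the box is on the curve.
Fitting integer coefficients to these (and the overall shape) gives p.

x^3*y - x^3 + x*y^2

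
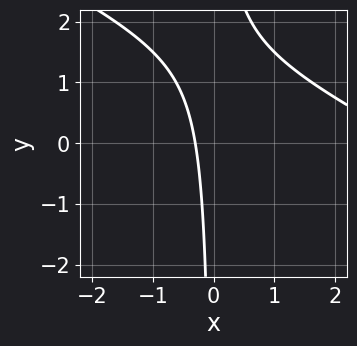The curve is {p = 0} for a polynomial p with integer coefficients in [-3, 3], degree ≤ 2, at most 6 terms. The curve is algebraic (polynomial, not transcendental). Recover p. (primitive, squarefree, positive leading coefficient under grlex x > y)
1. deg p = 2. The shape is more complex than any degree-1 curve.
2. Against the integer gridlines: the curve avoids every integer y-axis point in the box.
3. Putting this together gives p.

x^2 + 2*x*y - 3*x - 1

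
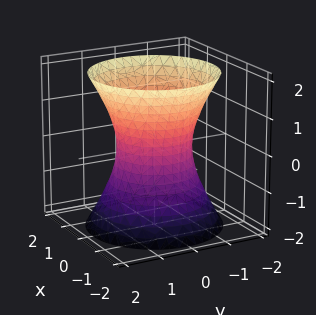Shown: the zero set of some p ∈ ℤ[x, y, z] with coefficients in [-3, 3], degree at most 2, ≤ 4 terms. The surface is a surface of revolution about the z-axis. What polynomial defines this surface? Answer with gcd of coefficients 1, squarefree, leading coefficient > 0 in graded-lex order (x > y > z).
2*x^2 + 2*y^2 - z^2 - 2

First, degree: a generic line meets the surface in up to 2 points, so deg p = 2.
Then, symmetries: every cross-section ⟂ z is a circle, so x, y appear only via x² + y².
Then, from the visible intercepts: the surface avoids every integer z-axis point in the box; the x-axis gridline crossings are at x ∈ {-1, 1}; a circular section at z = -2 has radius between 1 and 2.
Finally, these observations pin down the coefficients.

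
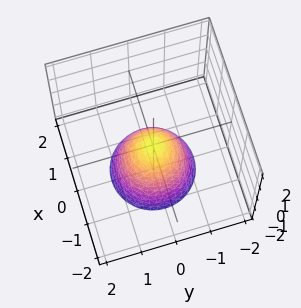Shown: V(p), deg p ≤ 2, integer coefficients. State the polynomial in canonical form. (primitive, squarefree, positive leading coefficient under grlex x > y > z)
deg p = 2. A paraboloid; a quadric.
Symmetries: every cross-section ⟂ z is a circle, so x, y appear only via x² + y².
From the axis intercepts and sections: it crosses the x-axis at the gridline x = 0; a circular section at z = -2 has radius between 1 and 2; it crosses the y-axis at the gridline y = 0; it crosses the z-axis at the gridline z = 0.
Solving for integer coefficients yields p as stated.

3*x^2 + 3*y^2 + 2*z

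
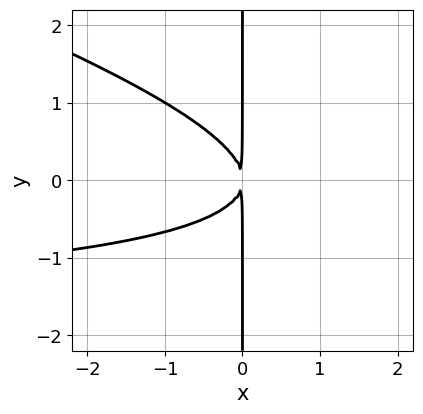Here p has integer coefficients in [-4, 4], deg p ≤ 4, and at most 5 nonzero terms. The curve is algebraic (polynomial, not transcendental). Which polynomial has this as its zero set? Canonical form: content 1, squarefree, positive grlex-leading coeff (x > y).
x^2*y + 3*x*y^2 + 2*x^2

First, the degree is 3 — the shape is more complex than any degree-2 curve.
Then, checking where it meets the axes: the visible y-axis segment lies entirely on the curve.
Finally, solving for integer coefficients yields p as stated.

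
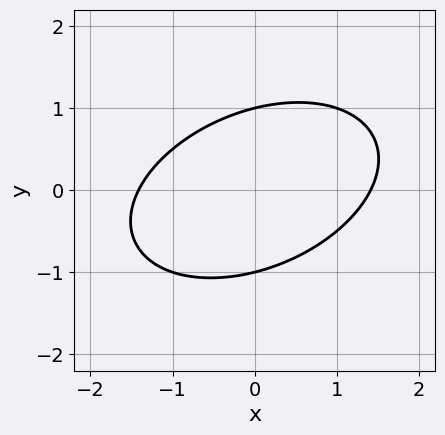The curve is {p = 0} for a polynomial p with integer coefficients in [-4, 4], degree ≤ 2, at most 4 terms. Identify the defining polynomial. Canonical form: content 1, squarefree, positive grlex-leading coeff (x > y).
x^2 - x*y + 2*y^2 - 2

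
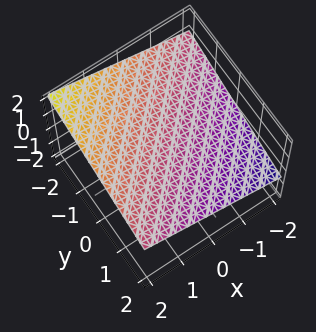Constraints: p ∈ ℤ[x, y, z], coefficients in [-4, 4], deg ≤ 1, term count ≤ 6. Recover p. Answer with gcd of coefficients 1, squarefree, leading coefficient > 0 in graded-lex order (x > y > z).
x - y - 3*z + 2

First, degree: every cross-section is a straight line — this is a plane, so deg p = 1.
Next, reading off the gridlines: it meets the x-axis at x = -2 (among the integer gridlines); it meets the y-axis at y = 2 (among the integer gridlines).
Finally, matching integer coefficients to the picture gives p.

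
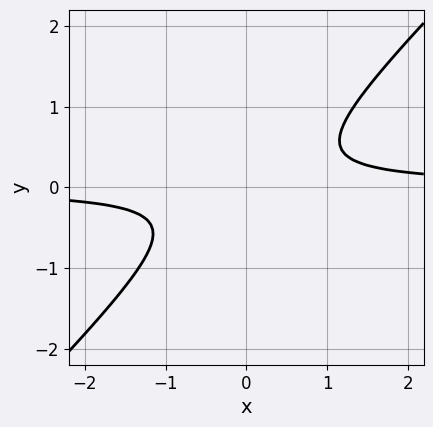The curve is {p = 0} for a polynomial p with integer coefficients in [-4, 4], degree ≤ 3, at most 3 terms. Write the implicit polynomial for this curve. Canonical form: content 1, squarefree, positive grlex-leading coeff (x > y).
3*x*y - 3*y^2 - 1

1. The degree is 2 — the shape is more complex than any degree-1 curve.
2. Against the integer gridlines: it misses every integer gridline on the y-axis; no x-intercept at any integer in the box.
3. Putting this together gives p.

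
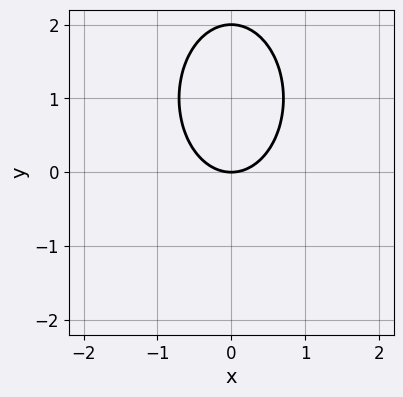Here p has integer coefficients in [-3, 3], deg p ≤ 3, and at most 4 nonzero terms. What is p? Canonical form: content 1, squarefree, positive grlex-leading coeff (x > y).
2*x^2 + y^2 - 2*y

deg p = 2. The shape is more complex than any degree-1 curve.
Symmetries: the x ↦ −x reflection is a symmetry, so x appears only in even powers.
Observable constraints: one x-axis crossing is at x = 0; the y-axis gridline crossings are at y ∈ {0, 2}.
Assembling these constraints gives the stated polynomial.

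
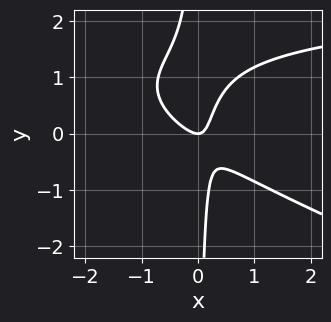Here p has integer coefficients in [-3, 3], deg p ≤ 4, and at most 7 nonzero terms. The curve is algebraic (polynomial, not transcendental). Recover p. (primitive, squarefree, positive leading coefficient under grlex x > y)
First, the degree is 3 — a generic line meets the curve in up to 3 points.
Then, observable constraints: it crosses the x-axis at the gridline x = 0; it crosses the y-axis at the gridline y = 0.
Finally, matching integer coefficients to the picture gives p.

x^2*y + 3*x*y^2 - 3*x^2 - 3*x*y + y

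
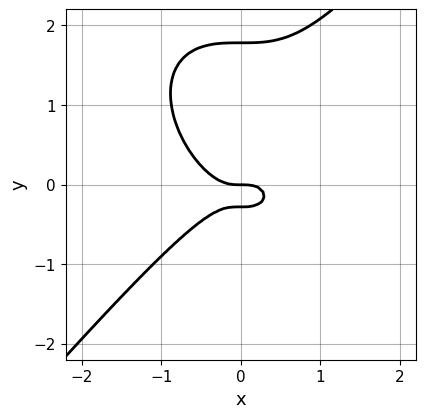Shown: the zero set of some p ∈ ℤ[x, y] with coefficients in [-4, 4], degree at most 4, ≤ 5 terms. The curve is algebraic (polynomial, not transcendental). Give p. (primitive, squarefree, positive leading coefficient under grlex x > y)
1. The degree is 3 — a generic line meets the curve in up to 3 points.
2. Checking where it meets the axes: it meets the x-axis at x = 0 (among the integer gridlines); it crosses the y-axis at the gridline y = 0.
3. The integer polynomial consistent with all of this is the stated p.

3*x^3 - 2*y^3 + 3*y^2 + y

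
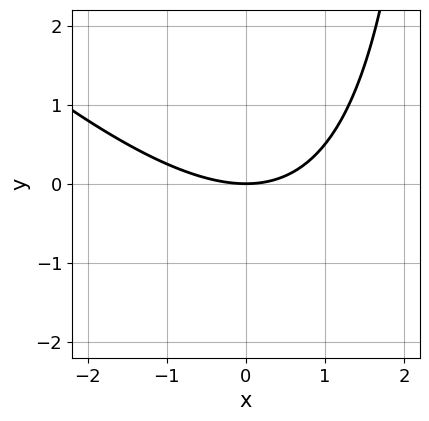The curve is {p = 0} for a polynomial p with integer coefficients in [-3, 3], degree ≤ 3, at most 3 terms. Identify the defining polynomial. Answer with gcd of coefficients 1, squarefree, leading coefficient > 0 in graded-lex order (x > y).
First, the degree is 2 — the shape is more complex than any degree-1 curve.
Then, reading off the gridlines: one y-axis crossing is at y = 0; one x-axis crossing is at x = 0.
Finally, the integer polynomial consistent with all of this is the stated p.

x^2 + x*y - 3*y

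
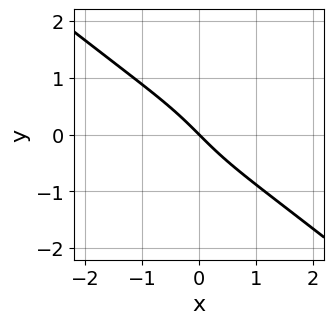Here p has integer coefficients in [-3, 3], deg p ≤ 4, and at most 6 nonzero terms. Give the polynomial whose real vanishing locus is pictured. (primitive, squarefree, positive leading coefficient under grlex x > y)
x^3 + 2*y^3 + 3*x + 3*y

The degree is 3 — a generic line meets the curve in up to 3 points.
Observable constraints: it crosses the y-axis at the gridline y = 0; it meets the x-axis at x = 0 (among the integer gridlines).
Matching integer coefficients to the picture gives p.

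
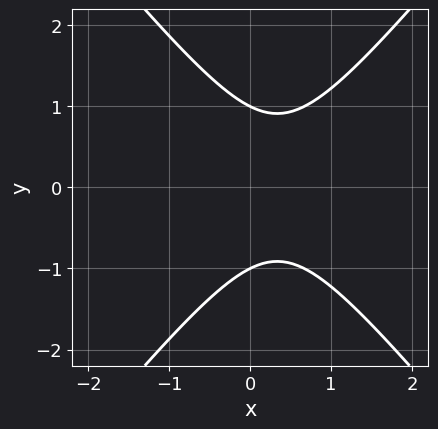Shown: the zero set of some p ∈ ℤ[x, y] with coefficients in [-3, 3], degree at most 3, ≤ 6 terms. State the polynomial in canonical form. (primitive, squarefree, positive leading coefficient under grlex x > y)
3*x^2 - 2*y^2 - 2*x + 2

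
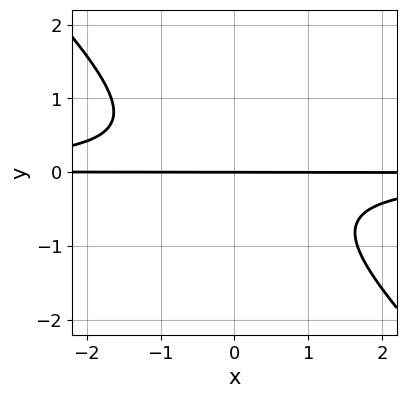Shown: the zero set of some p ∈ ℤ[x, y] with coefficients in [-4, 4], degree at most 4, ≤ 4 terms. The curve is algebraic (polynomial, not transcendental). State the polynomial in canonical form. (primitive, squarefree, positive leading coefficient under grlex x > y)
(a) deg p = 3. A generic line meets the curve in up to 3 points.
(b) Checking where it meets the axes: every point of the x-axis in the box is on the curve; it meets the y-axis at y = 0 (among the integer gridlines).
(c) The integer polynomial consistent with all of this is the stated p.

3*x*y^2 + 3*y^3 + 2*y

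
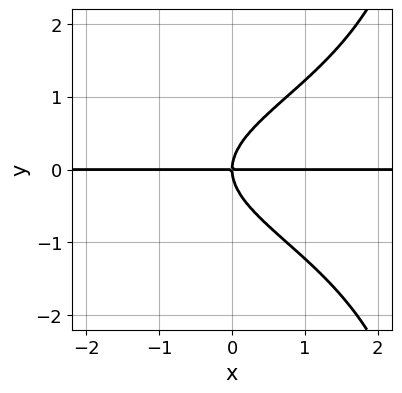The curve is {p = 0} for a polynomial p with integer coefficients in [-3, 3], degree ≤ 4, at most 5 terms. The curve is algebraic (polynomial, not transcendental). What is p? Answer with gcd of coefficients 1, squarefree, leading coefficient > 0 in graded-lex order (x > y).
x*y^3 - 3*y^3 + 3*x*y

(a) deg p = 4. No degree-3 curve has this shape.
(b) Reading off the gridlines: the visible x-axis segment lies entirely on the curve; it meets the y-axis at y = 0 (among the integer gridlines).
(c) Matching integer coefficients to the picture gives p.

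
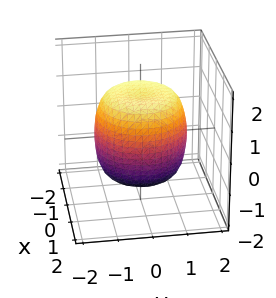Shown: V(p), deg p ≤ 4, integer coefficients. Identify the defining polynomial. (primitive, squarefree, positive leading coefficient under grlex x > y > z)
2*x^4 + 4*x^2*y^2 + 2*y^4 - 2*x^2 - 2*y^2 + 2*z^2 - 3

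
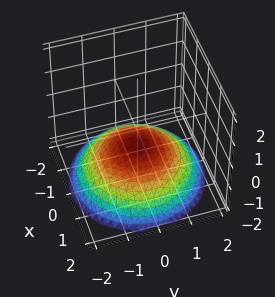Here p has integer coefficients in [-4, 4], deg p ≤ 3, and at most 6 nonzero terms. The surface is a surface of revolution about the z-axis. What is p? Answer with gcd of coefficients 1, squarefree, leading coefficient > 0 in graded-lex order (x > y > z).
x^2 + y^2 + 3*z + 2

First, the degree is 2 — a generic line meets the surface in up to 2 points.
Then, symmetries: the surface is invariant under rotation about z: p = q(x² + y², z).
Next, against the integer gridlines: a circular section at z = -1 has radius exactly 1; it misses every integer gridline on the x-axis.
Finally, together with the visible shape, these determine p as stated.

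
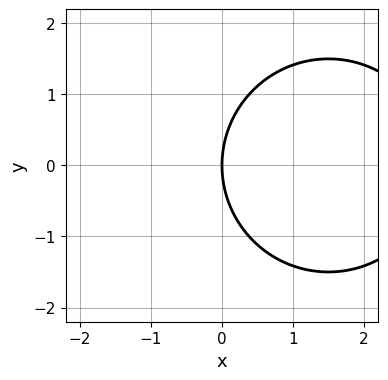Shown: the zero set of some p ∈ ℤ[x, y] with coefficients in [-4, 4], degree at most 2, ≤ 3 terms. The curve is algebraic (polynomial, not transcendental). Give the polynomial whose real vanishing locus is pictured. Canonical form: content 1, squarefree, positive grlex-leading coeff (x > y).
x^2 + y^2 - 3*x

First, degree: a generic line meets the curve in up to 2 points, so deg p = 2.
Next, symmetries: the y ↦ −y reflection is a symmetry, so y appears only in even powers.
Next, against the integer gridlines: one x-axis crossing is at x = 0; it meets the y-axis at y = 0 (among the integer gridlines).
Finally, these observations pin down the coefficients.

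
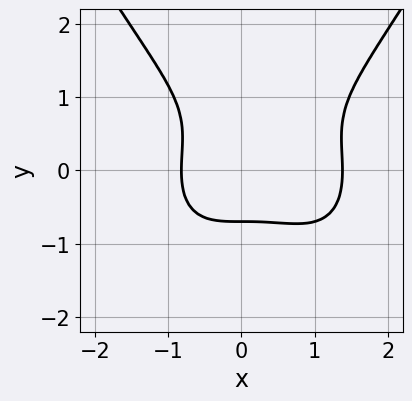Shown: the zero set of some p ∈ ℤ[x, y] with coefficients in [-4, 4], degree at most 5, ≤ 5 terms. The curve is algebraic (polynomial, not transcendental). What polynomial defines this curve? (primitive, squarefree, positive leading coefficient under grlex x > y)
First, degree: the shape is more complex than any degree-3 curve, so deg p = 4.
Finally, the integer polynomial consistent with all of this is the stated p.

2*x^4 - 2*x^3 - 3*y^3 + 2*y^2 - 2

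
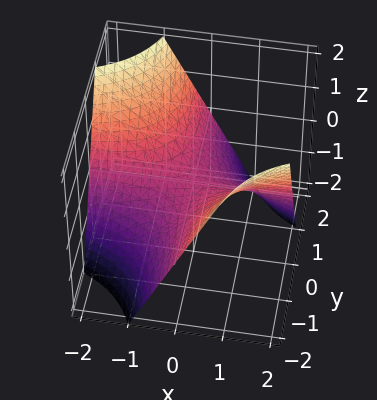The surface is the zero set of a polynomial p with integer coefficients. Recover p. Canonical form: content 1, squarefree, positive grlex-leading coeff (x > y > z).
1. The degree is 2 — a saddle surface; a quadric.
2. Observable constraints: it meets the z-axis at z = 0 (among the integer gridlines); every point of the y-axis in the box is on the surface; the visible x-axis segment lies entirely on the surface.
3. Together with the visible shape, these determine p as stated.

x*y + z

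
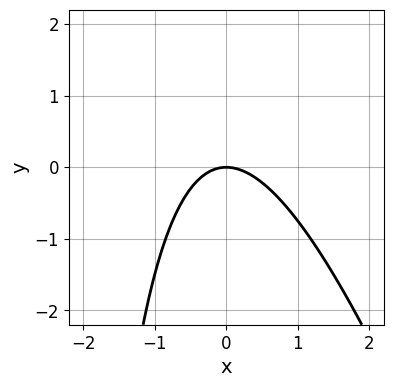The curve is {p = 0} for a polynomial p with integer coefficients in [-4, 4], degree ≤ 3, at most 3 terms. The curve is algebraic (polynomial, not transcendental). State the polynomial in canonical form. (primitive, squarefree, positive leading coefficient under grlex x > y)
3*x^2 + x*y + 3*y

1. deg p = 2.
2. Observable constraints: it crosses the x-axis at the gridline x = 0; one y-axis crossing is at y = 0.
3. Together with the visible shape, these determine p as stated.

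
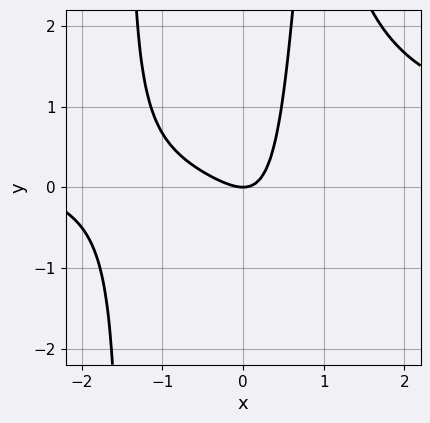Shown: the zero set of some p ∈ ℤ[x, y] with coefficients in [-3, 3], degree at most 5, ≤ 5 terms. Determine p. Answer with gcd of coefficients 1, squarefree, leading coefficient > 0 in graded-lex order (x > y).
deg p = 4. No degree-3 curve has this shape.
From the visible intercepts: one y-axis crossing is at y = 0; one x-axis crossing is at x = 0.
Matching integer coefficients to the picture gives p.

2*x^3*y - x^3 - 3*x^2 - 3*x*y + 2*y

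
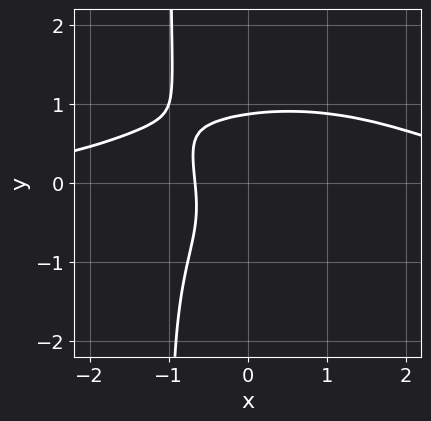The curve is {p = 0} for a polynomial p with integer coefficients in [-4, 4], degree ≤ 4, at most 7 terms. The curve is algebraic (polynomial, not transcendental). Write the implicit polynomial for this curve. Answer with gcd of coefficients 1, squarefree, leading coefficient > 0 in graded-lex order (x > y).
x^3*y + 3*x*y^3 + 3*y^3 - 3*x - 2

The degree is 4 — a generic line meets the curve in up to 4 points.
Matching integer coefficients to the picture gives p.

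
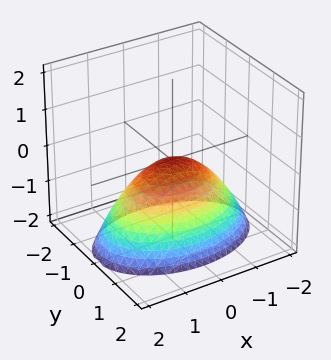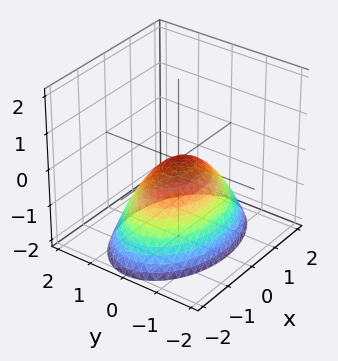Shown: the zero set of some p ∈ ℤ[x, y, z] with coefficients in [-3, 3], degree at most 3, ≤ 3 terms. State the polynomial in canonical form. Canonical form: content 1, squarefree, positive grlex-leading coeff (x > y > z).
x^2 + 2*y^2 + 2*z

1. The degree is 2 — a single bowl opening along one axis; a quadric.
2. Symmetries: the x ↦ −x reflection is a symmetry, so x appears only in even powers; the y ↦ −y reflection is a symmetry, so y appears only in even powers.
3. From the axis intercepts and sections: it crosses the z-axis at the gridline z = 0; one x-axis crossing is at x = 0.
4. Putting this together gives p.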